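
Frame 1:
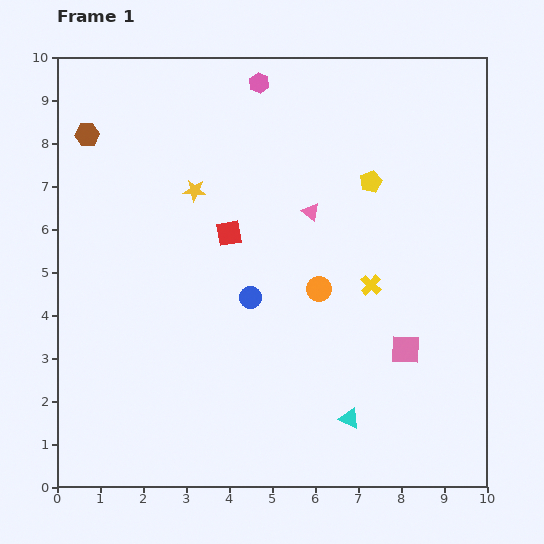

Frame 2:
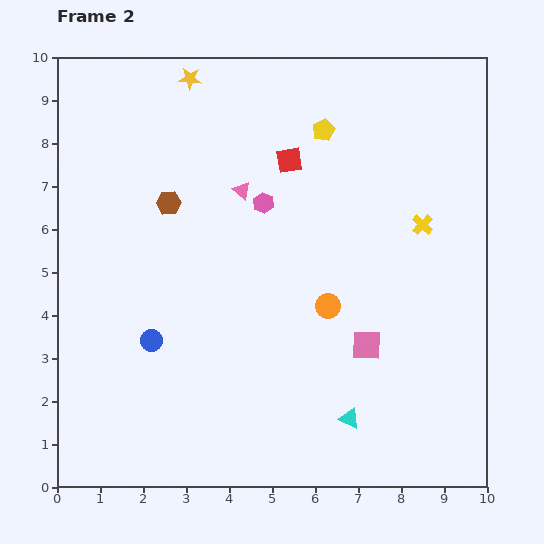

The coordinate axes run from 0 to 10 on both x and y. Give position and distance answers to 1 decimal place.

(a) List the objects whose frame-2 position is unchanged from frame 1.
the cyan triangle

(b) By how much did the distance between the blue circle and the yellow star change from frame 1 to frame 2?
+3.4

Distance in frame 1: 2.8. Distance in frame 2: 6.2.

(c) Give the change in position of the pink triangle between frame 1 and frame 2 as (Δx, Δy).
(-1.6, 0.5)

The pink triangle was at (5.9, 6.4) in frame 1 and (4.3, 6.9) in frame 2.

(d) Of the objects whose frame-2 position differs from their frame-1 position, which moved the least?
the orange circle

(moved 0.4)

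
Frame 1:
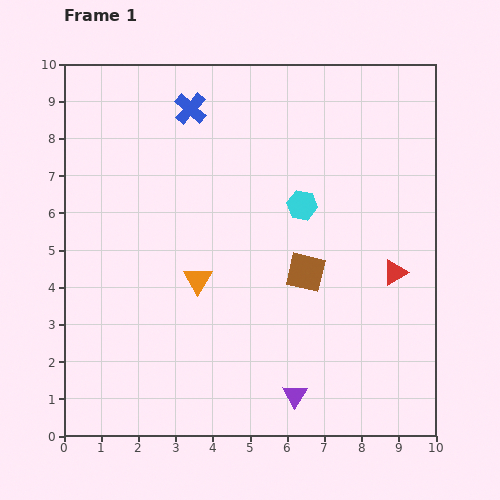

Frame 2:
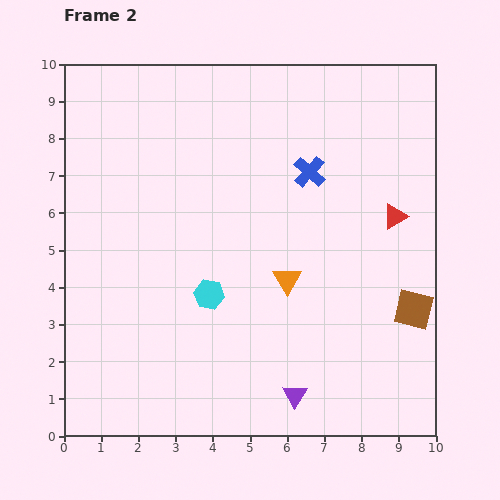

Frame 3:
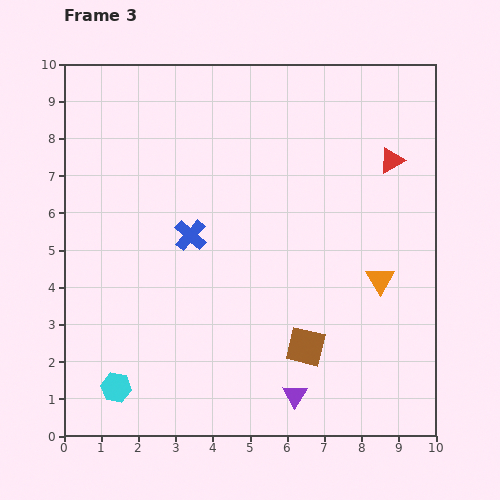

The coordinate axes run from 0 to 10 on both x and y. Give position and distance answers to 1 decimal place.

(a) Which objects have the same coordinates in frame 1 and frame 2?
the purple triangle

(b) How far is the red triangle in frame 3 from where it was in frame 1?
3.0

The red triangle moved from (8.9, 4.4) to (8.8, 7.4), a distance of √(0.1² + 3.0²) ≈ 3.0.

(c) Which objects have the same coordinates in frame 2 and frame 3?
the purple triangle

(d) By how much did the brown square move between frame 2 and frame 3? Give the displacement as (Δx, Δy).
(-2.9, -1.0)

The brown square was at (9.4, 3.4) in frame 2 and (6.5, 2.4) in frame 3.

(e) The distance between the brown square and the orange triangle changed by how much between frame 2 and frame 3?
-0.8

Distance in frame 2: 3.5. Distance in frame 3: 2.7.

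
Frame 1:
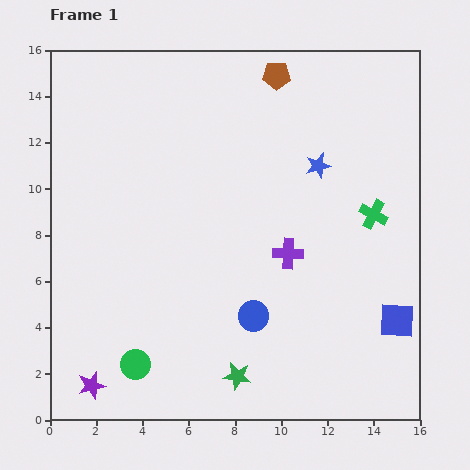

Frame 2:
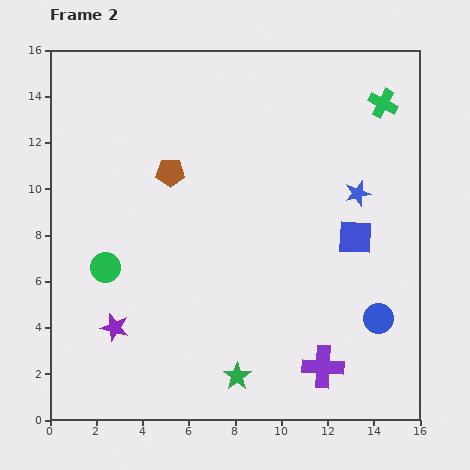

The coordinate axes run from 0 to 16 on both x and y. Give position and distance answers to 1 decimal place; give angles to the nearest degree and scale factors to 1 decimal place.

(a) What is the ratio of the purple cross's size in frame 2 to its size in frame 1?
1.4×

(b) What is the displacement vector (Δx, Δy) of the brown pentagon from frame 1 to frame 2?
(-4.6, -4.2)

The brown pentagon was at (9.8, 14.9) in frame 1 and (5.2, 10.7) in frame 2.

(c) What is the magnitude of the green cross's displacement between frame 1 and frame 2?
4.8

The green cross moved from (14.0, 8.9) to (14.4, 13.7), a distance of √(0.4² + 4.8²) ≈ 4.8.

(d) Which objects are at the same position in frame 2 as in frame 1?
the green star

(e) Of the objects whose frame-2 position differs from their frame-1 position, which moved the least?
the blue star

(moved 2.1)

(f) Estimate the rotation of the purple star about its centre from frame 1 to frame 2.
30° clockwise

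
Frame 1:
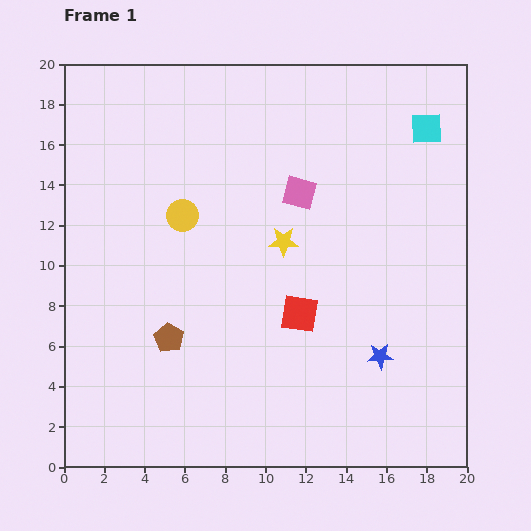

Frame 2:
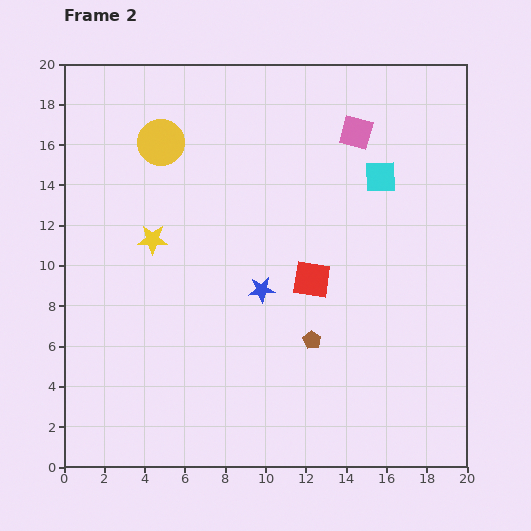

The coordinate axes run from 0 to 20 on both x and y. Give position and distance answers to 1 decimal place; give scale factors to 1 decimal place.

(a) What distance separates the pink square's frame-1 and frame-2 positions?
4.1

The pink square moved from (11.7, 13.6) to (14.5, 16.6), a distance of √(2.8² + 3.0²) ≈ 4.1.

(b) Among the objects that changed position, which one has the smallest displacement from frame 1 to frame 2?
the red square

(moved 1.8)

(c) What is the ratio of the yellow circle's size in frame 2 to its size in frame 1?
1.5×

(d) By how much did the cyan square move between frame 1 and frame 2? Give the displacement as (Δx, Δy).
(-2.3, -2.4)

The cyan square was at (18.0, 16.8) in frame 1 and (15.7, 14.4) in frame 2.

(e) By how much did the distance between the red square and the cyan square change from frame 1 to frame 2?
-5.1

Distance in frame 1: 11.2. Distance in frame 2: 6.1.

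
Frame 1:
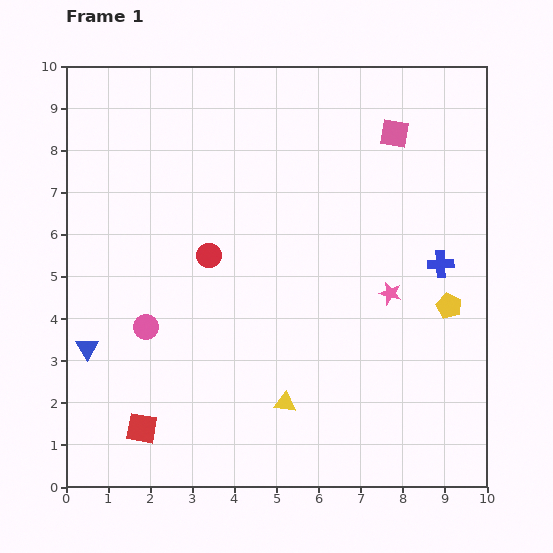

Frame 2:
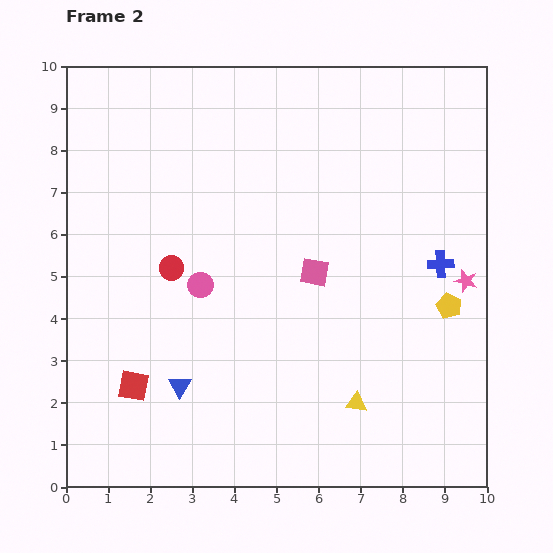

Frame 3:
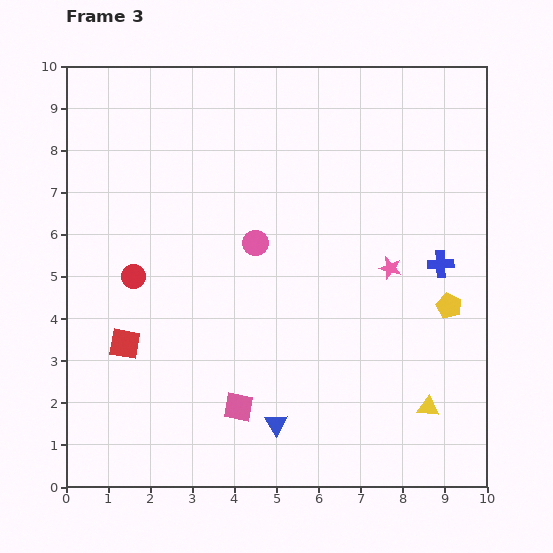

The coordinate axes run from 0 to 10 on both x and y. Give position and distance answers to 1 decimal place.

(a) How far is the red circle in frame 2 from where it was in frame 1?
0.9

The red circle moved from (3.4, 5.5) to (2.5, 5.2), a distance of √(0.9² + 0.3²) ≈ 0.9.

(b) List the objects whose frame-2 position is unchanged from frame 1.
the yellow pentagon, the blue cross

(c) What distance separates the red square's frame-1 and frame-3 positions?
2.0

The red square moved from (1.8, 1.4) to (1.4, 3.4), a distance of √(0.4² + 2.0²) ≈ 2.0.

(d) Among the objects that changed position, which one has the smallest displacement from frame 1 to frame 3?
the pink star

(moved 0.6)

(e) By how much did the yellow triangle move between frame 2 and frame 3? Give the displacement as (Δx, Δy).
(1.7, -0.1)

The yellow triangle was at (6.9, 2.0) in frame 2 and (8.6, 1.9) in frame 3.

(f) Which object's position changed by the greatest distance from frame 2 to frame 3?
the pink square

(moved 3.7; next 2.5)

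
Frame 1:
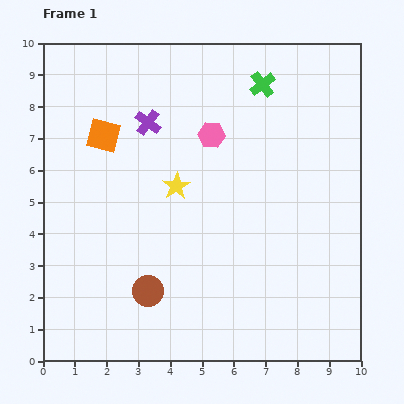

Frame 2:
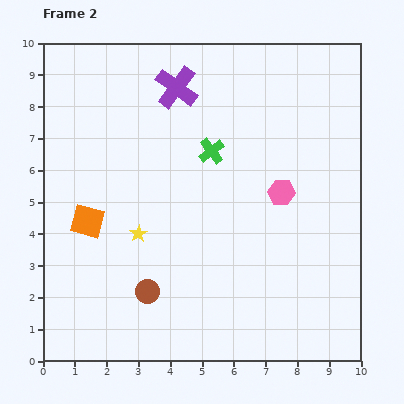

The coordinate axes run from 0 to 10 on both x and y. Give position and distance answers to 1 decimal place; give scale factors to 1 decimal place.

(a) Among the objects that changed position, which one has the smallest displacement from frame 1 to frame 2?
the purple cross

(moved 1.4)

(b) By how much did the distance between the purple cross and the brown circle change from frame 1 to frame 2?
+1.2

Distance in frame 1: 5.3. Distance in frame 2: 6.5.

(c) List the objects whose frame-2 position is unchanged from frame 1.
the brown circle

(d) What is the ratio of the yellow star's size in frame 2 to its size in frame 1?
0.6×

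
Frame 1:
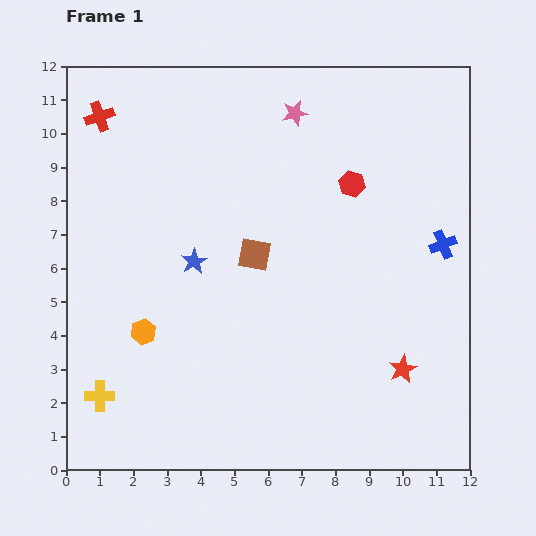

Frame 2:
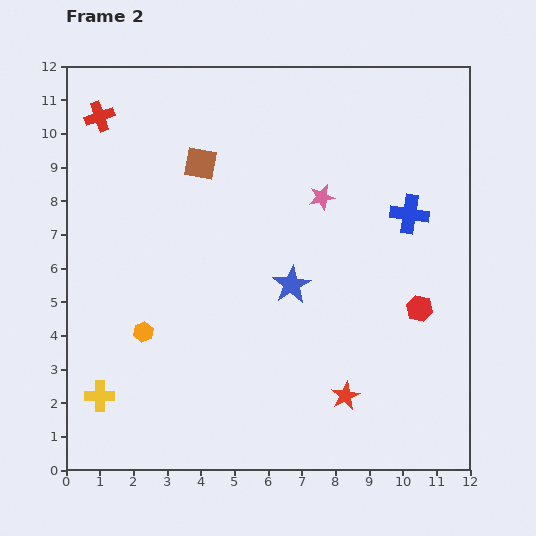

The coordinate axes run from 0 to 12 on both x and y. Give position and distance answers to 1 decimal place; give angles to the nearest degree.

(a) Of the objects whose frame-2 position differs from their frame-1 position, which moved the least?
the blue cross

(moved 1.3)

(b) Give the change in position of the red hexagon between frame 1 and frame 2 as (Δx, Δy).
(2.0, -3.7)

The red hexagon was at (8.5, 8.5) in frame 1 and (10.5, 4.8) in frame 2.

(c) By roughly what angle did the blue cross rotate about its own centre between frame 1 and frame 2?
29° clockwise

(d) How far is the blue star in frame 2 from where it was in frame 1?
3.0

The blue star moved from (3.8, 6.2) to (6.7, 5.5), a distance of √(2.9² + 0.7²) ≈ 3.0.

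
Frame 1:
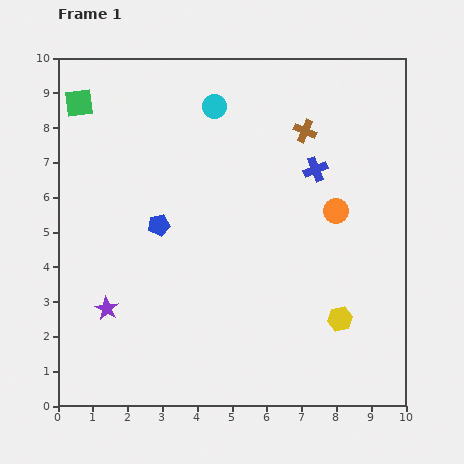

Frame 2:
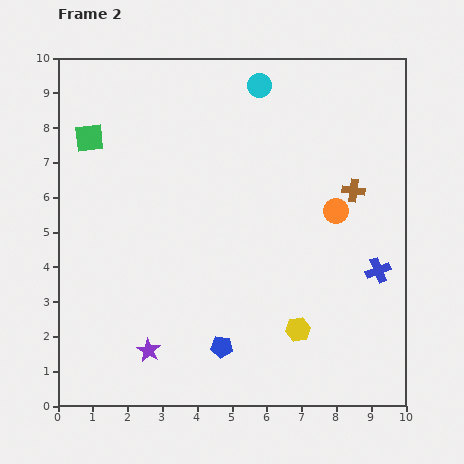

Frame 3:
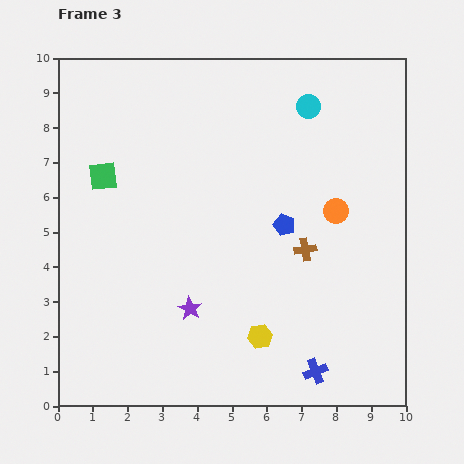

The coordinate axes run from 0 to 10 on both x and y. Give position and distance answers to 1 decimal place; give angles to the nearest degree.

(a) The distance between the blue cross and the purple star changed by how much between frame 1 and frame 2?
-0.2

Distance in frame 1: 7.2. Distance in frame 2: 7.0.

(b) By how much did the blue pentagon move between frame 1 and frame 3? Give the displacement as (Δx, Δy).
(3.6, 0.0)

The blue pentagon was at (2.9, 5.2) in frame 1 and (6.5, 5.2) in frame 3.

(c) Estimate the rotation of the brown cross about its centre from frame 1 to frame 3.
33° counter-clockwise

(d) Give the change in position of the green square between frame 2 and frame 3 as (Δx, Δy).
(0.4, -1.1)

The green square was at (0.9, 7.7) in frame 2 and (1.3, 6.6) in frame 3.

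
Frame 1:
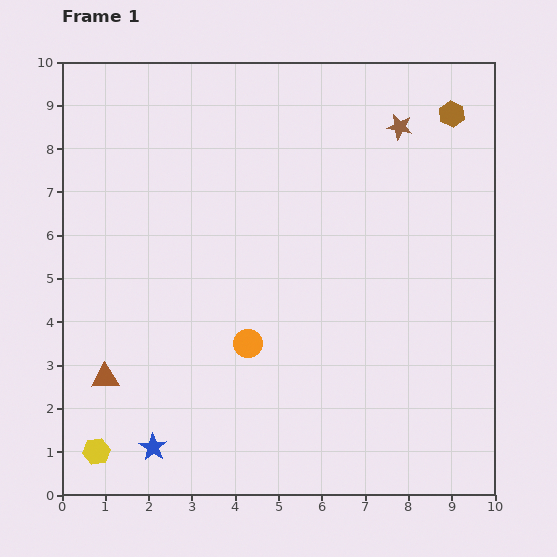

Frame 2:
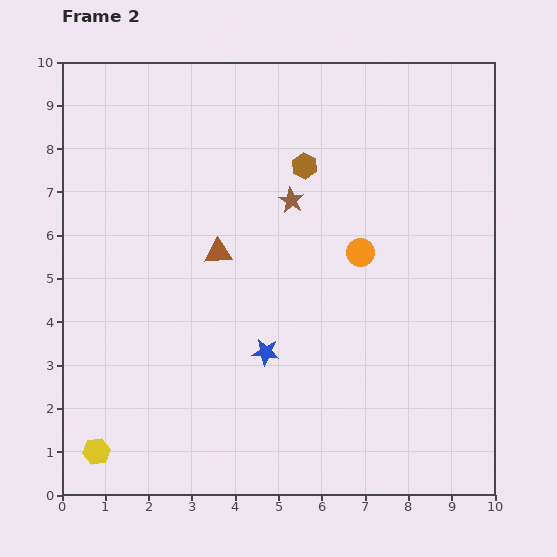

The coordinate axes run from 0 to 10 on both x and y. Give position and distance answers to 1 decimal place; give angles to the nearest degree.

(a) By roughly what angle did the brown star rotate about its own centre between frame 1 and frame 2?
19° clockwise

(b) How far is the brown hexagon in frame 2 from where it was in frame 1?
3.6

The brown hexagon moved from (9.0, 8.8) to (5.6, 7.6), a distance of √(3.4² + 1.2²) ≈ 3.6.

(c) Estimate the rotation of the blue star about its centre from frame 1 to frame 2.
27° counter-clockwise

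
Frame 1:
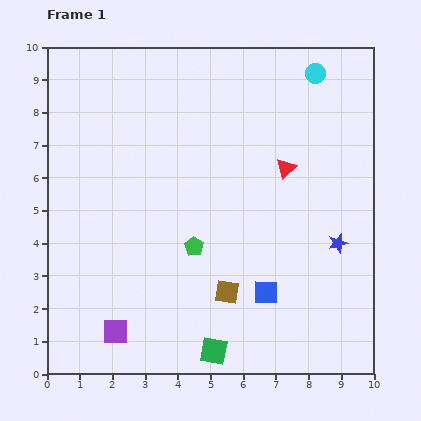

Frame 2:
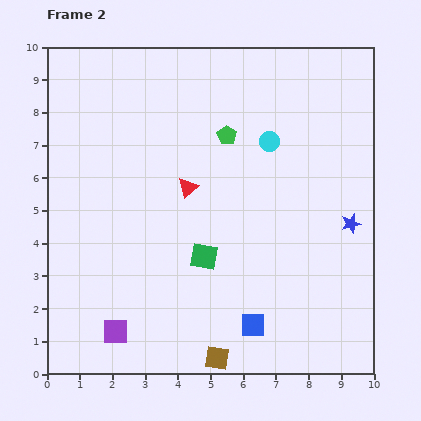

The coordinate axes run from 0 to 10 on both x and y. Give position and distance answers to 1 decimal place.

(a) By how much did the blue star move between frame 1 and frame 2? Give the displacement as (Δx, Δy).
(0.4, 0.6)

The blue star was at (8.9, 4.0) in frame 1 and (9.3, 4.6) in frame 2.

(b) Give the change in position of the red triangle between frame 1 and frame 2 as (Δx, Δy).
(-3.0, -0.6)

The red triangle was at (7.3, 6.3) in frame 1 and (4.3, 5.7) in frame 2.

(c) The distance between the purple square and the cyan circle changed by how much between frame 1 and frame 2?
-2.5

Distance in frame 1: 10.0. Distance in frame 2: 7.5.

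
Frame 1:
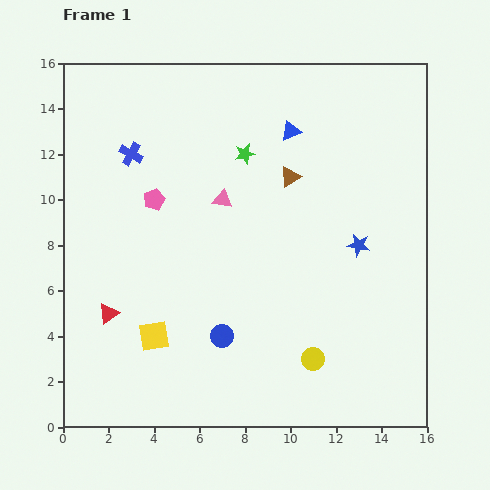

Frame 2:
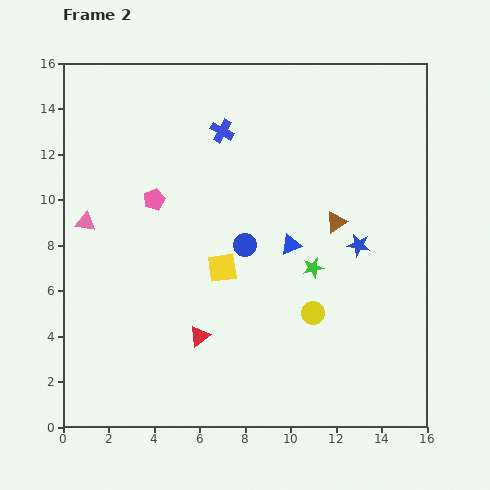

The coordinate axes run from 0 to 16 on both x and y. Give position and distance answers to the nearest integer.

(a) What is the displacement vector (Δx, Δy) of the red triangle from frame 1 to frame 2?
(4, -1)

The red triangle was at (2, 5) in frame 1 and (6, 4) in frame 2.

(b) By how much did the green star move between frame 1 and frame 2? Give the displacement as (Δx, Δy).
(3, -5)

The green star was at (8, 12) in frame 1 and (11, 7) in frame 2.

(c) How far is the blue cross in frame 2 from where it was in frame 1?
4

The blue cross moved from (3, 12) to (7, 13), a distance of √(4² + 1²) ≈ 4.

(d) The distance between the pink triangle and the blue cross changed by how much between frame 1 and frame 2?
+3

Distance in frame 1: 4. Distance in frame 2: 7.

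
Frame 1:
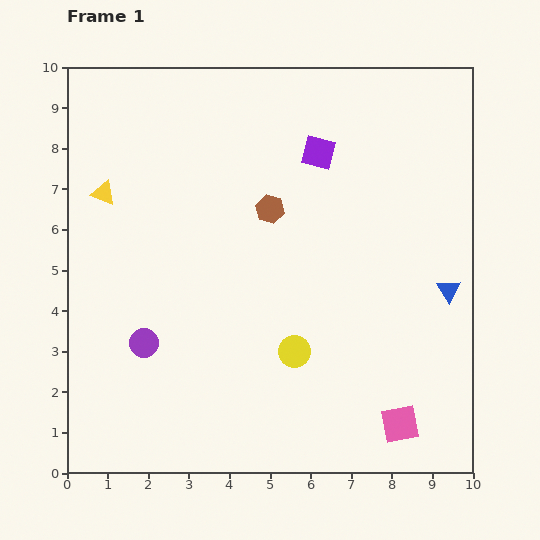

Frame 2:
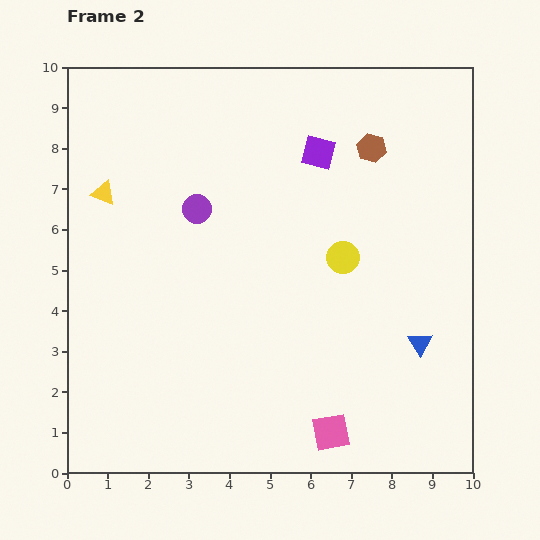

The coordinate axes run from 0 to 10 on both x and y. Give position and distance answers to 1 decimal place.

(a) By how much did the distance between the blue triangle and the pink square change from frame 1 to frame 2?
-0.4

Distance in frame 1: 3.5. Distance in frame 2: 3.1.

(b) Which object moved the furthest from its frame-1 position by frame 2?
the purple circle

(moved 3.5; next 2.9)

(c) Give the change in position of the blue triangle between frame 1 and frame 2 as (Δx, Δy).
(-0.7, -1.3)

The blue triangle was at (9.4, 4.5) in frame 1 and (8.7, 3.2) in frame 2.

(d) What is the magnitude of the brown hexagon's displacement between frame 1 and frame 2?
2.9

The brown hexagon moved from (5.0, 6.5) to (7.5, 8.0), a distance of √(2.5² + 1.5²) ≈ 2.9.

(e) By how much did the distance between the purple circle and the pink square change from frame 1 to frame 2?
-0.2

Distance in frame 1: 6.6. Distance in frame 2: 6.4.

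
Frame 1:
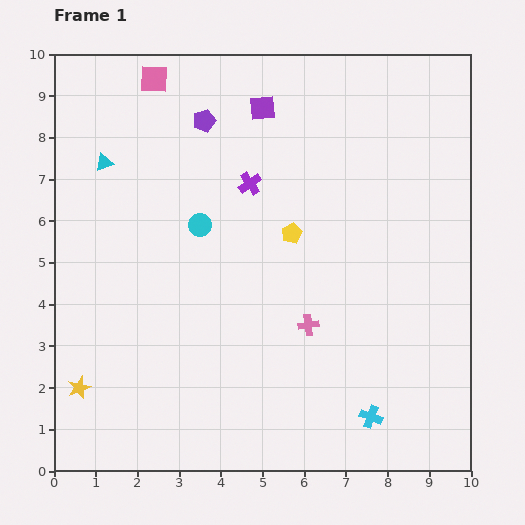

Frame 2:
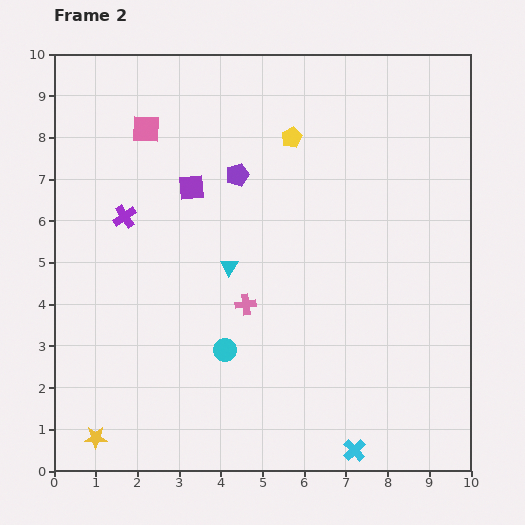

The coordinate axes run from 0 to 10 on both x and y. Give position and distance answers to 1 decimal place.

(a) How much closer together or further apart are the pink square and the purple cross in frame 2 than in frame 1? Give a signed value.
-1.2

Distance in frame 1: 3.4. Distance in frame 2: 2.2.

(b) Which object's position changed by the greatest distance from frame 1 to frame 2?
the cyan triangle

(moved 3.9; next 3.1)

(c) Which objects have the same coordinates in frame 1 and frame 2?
none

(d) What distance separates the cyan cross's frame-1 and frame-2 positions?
0.9

The cyan cross moved from (7.6, 1.3) to (7.2, 0.5), a distance of √(0.4² + 0.8²) ≈ 0.9.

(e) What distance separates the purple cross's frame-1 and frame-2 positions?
3.1

The purple cross moved from (4.7, 6.9) to (1.7, 6.1), a distance of √(3.0² + 0.8²) ≈ 3.1.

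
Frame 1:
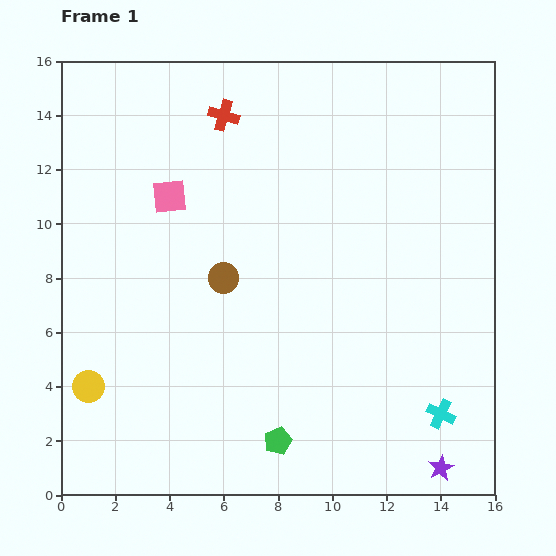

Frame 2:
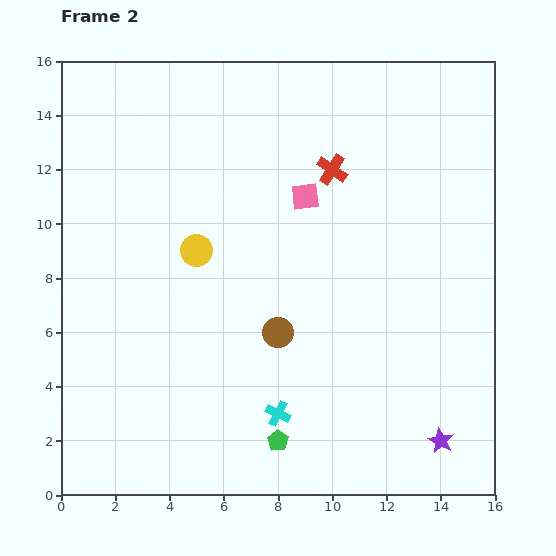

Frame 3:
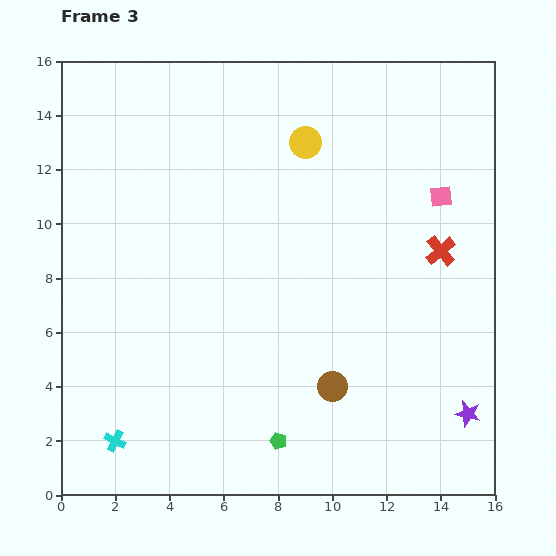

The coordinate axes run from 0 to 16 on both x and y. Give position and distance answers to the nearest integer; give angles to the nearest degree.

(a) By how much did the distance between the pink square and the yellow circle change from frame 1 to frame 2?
-4

Distance in frame 1: 8. Distance in frame 2: 4.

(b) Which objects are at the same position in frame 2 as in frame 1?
the green pentagon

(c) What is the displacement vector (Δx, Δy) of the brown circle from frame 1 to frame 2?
(2, -2)

The brown circle was at (6, 8) in frame 1 and (8, 6) in frame 2.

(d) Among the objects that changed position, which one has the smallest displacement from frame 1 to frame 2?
the purple star

(moved 1)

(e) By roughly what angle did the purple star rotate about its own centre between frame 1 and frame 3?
31° counter-clockwise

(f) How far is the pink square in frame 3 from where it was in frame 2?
5

The pink square moved from (9, 11) to (14, 11), a distance of √(5² + 0²) ≈ 5.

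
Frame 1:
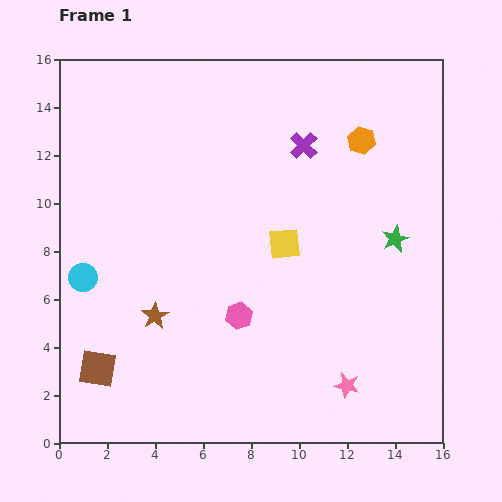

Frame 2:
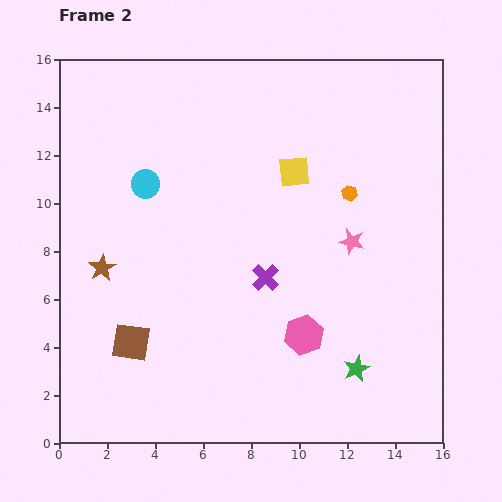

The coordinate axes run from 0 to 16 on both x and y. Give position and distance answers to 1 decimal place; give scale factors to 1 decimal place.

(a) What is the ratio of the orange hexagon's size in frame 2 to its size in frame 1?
0.6×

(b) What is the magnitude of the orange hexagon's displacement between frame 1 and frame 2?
2.3

The orange hexagon moved from (12.6, 12.6) to (12.1, 10.4), a distance of √(0.5² + 2.2²) ≈ 2.3.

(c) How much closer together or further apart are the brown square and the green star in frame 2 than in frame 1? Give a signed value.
-4.0

Distance in frame 1: 13.5. Distance in frame 2: 9.5.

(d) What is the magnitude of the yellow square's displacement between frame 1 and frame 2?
3.0

The yellow square moved from (9.4, 8.3) to (9.8, 11.3), a distance of √(0.4² + 3.0²) ≈ 3.0.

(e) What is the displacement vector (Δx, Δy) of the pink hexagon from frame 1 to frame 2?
(2.7, -0.8)

The pink hexagon was at (7.5, 5.3) in frame 1 and (10.2, 4.5) in frame 2.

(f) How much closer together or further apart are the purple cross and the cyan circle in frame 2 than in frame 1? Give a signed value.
-4.4

Distance in frame 1: 10.7. Distance in frame 2: 6.3.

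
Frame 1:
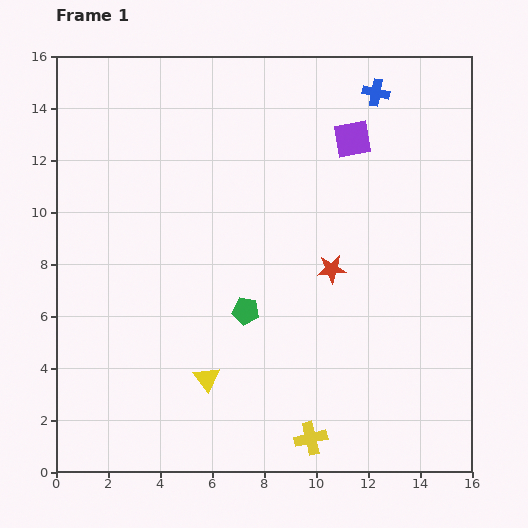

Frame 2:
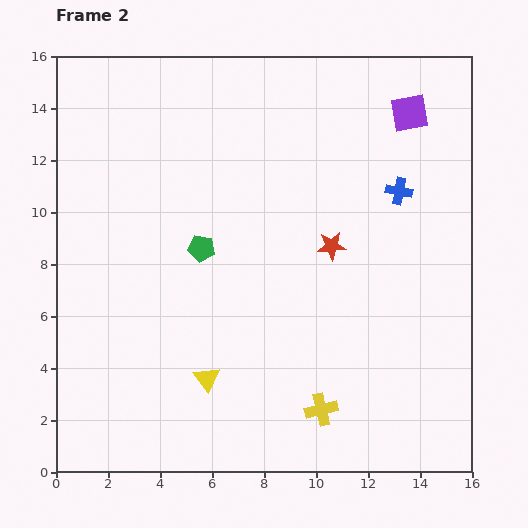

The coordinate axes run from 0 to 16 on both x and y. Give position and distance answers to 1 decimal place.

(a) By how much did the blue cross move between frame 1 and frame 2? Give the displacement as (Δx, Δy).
(0.9, -3.8)

The blue cross was at (12.3, 14.6) in frame 1 and (13.2, 10.8) in frame 2.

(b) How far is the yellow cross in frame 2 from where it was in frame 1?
1.2

The yellow cross moved from (9.8, 1.3) to (10.2, 2.4), a distance of √(0.4² + 1.1²) ≈ 1.2.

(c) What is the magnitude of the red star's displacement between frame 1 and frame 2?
0.9

The red star moved from (10.6, 7.8) to (10.6, 8.7), a distance of √(0.0² + 0.9²) ≈ 0.9.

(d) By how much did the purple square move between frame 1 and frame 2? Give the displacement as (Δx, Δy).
(2.2, 1.0)

The purple square was at (11.4, 12.8) in frame 1 and (13.6, 13.8) in frame 2.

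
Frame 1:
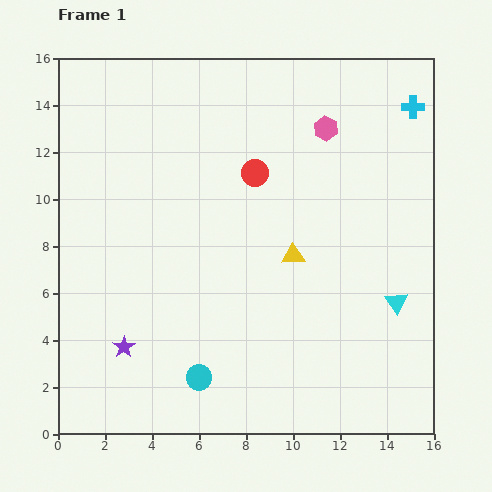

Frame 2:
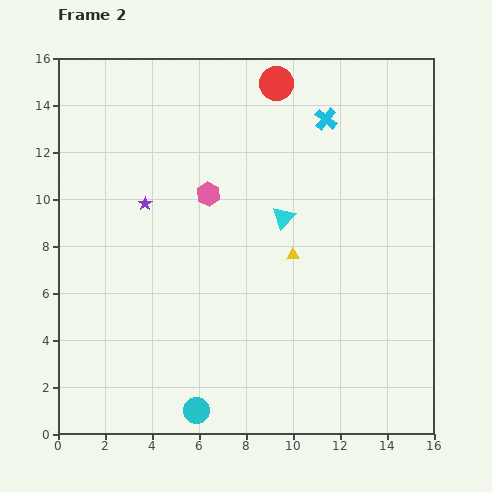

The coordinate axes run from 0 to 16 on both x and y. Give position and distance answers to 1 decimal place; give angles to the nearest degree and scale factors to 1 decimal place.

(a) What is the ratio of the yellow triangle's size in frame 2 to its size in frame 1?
0.6×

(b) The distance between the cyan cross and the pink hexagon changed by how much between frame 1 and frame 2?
+2.1

Distance in frame 1: 3.8. Distance in frame 2: 5.9.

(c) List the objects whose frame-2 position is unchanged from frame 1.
the yellow triangle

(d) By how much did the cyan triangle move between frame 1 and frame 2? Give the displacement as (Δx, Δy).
(-4.8, 3.6)

The cyan triangle was at (14.4, 5.6) in frame 1 and (9.6, 9.2) in frame 2.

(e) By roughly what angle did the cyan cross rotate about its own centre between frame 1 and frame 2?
39° clockwise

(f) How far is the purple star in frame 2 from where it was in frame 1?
6.2

The purple star moved from (2.8, 3.7) to (3.7, 9.8), a distance of √(0.9² + 6.1²) ≈ 6.2.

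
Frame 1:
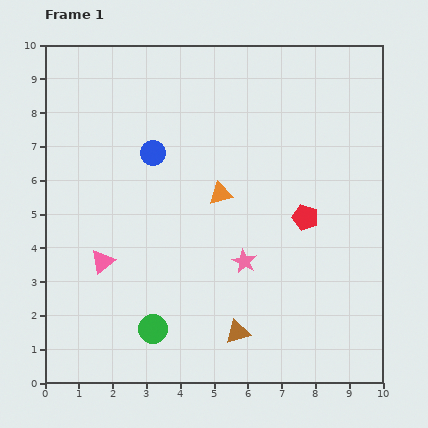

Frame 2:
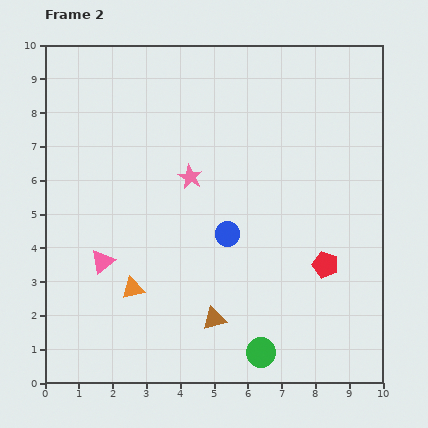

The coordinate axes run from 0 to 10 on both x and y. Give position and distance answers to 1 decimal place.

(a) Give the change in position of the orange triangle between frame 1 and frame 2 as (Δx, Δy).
(-2.6, -2.8)

The orange triangle was at (5.2, 5.6) in frame 1 and (2.6, 2.8) in frame 2.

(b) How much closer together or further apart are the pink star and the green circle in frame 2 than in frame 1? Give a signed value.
+2.2

Distance in frame 1: 3.4. Distance in frame 2: 5.6.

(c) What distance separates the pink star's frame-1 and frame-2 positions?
3.0

The pink star moved from (5.9, 3.6) to (4.3, 6.1), a distance of √(1.6² + 2.5²) ≈ 3.0.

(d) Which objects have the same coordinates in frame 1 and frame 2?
the pink triangle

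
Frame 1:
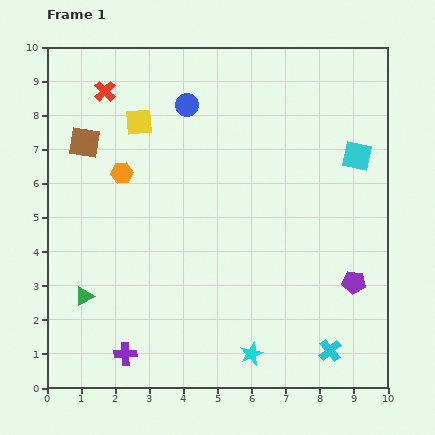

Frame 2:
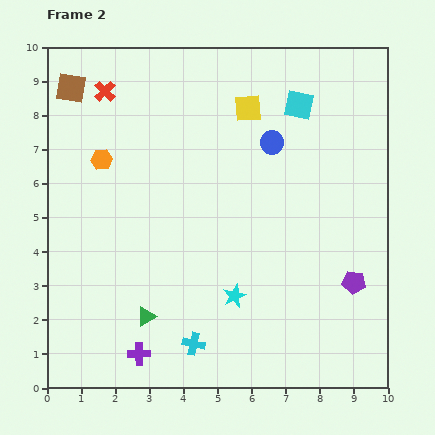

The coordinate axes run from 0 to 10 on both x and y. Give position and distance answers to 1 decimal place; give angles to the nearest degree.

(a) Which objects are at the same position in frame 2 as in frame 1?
the purple pentagon, the red cross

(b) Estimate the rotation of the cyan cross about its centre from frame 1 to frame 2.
37° counter-clockwise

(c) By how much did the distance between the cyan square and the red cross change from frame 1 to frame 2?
-1.9

Distance in frame 1: 7.6. Distance in frame 2: 5.7.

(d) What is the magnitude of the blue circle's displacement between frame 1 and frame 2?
2.7

The blue circle moved from (4.1, 8.3) to (6.6, 7.2), a distance of √(2.5² + 1.1²) ≈ 2.7.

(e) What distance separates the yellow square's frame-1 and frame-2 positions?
3.2

The yellow square moved from (2.7, 7.8) to (5.9, 8.2), a distance of √(3.2² + 0.4²) ≈ 3.2.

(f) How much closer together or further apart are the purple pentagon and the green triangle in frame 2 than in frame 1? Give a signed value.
-1.7

Distance in frame 1: 7.9. Distance in frame 2: 6.2.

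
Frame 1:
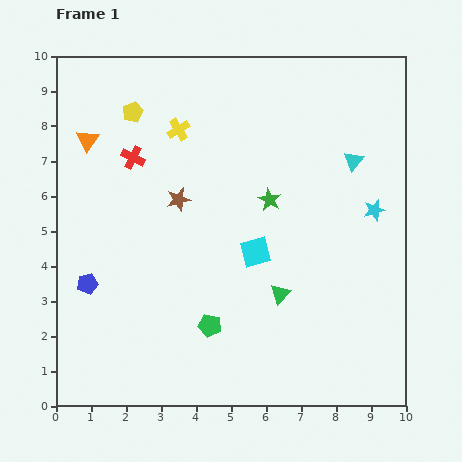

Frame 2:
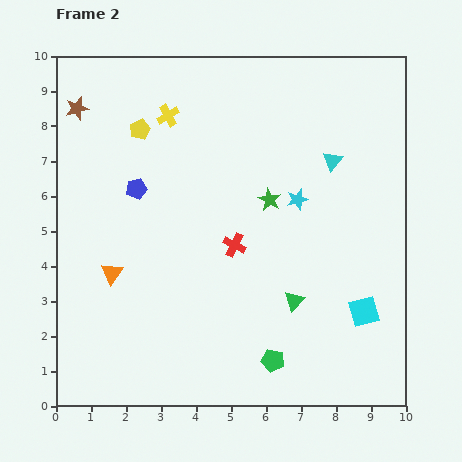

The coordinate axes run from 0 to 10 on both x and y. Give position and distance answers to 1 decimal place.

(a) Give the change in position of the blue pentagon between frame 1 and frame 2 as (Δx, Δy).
(1.4, 2.7)

The blue pentagon was at (0.9, 3.5) in frame 1 and (2.3, 6.2) in frame 2.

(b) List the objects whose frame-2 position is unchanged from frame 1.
the green star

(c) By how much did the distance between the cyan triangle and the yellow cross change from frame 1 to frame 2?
-0.2

Distance in frame 1: 5.1. Distance in frame 2: 4.9.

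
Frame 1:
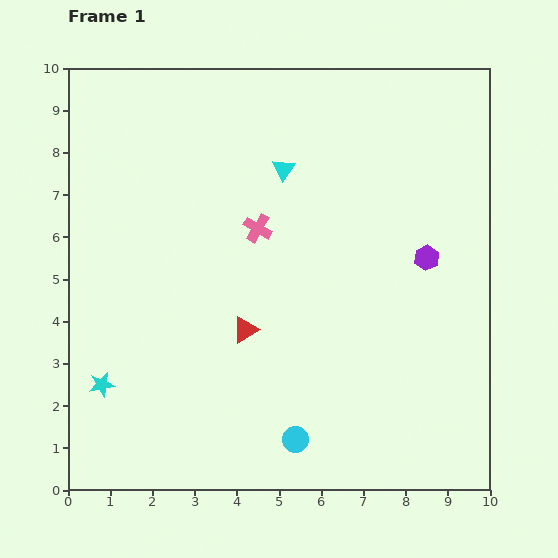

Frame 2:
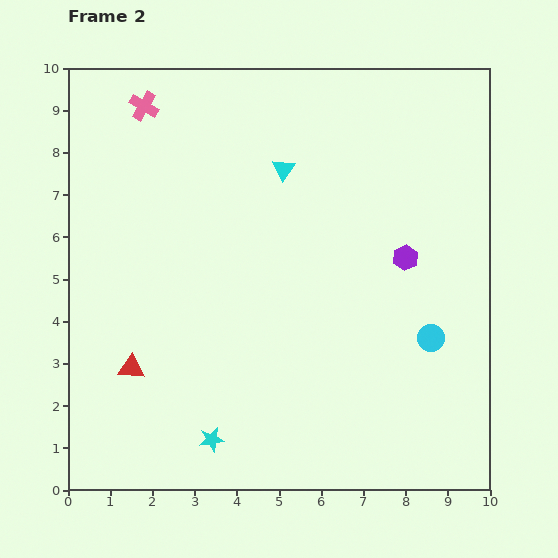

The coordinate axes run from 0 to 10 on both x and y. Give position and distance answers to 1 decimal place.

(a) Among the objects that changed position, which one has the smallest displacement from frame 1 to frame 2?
the purple hexagon

(moved 0.5)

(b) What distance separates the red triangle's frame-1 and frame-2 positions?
2.8

The red triangle moved from (4.2, 3.8) to (1.5, 2.9), a distance of √(2.7² + 0.9²) ≈ 2.8.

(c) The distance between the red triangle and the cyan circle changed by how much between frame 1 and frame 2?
+4.2

Distance in frame 1: 2.9. Distance in frame 2: 7.1.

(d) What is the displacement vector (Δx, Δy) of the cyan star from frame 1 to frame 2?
(2.6, -1.3)

The cyan star was at (0.8, 2.5) in frame 1 and (3.4, 1.2) in frame 2.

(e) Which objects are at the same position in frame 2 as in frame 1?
the cyan triangle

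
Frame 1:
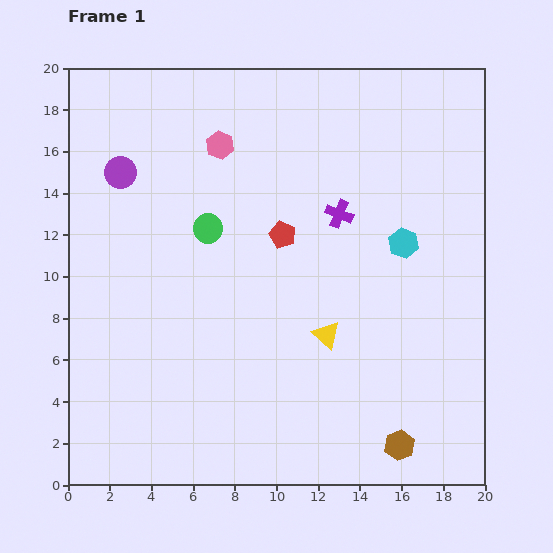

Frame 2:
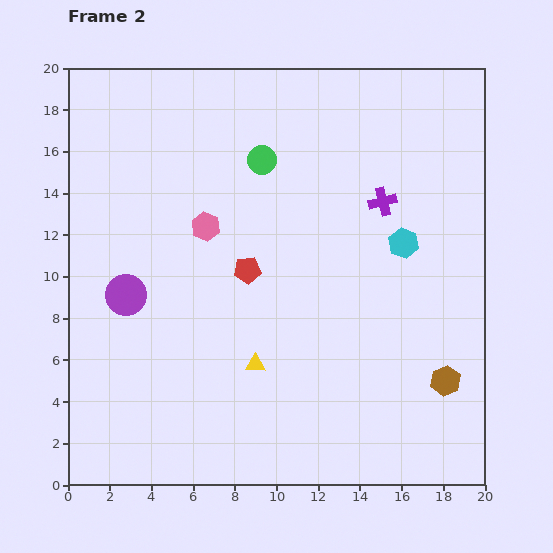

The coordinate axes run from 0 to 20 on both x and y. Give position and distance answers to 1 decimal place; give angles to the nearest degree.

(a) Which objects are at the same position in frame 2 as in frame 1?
the cyan hexagon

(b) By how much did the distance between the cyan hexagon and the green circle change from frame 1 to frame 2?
-1.5

Distance in frame 1: 9.4. Distance in frame 2: 7.9.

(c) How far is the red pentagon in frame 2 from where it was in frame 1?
2.4

The red pentagon moved from (10.3, 12.0) to (8.6, 10.3), a distance of √(1.7² + 1.7²) ≈ 2.4.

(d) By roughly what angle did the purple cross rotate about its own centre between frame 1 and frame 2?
35° counter-clockwise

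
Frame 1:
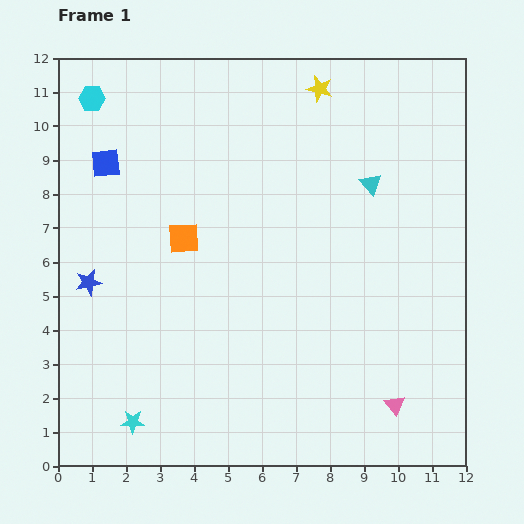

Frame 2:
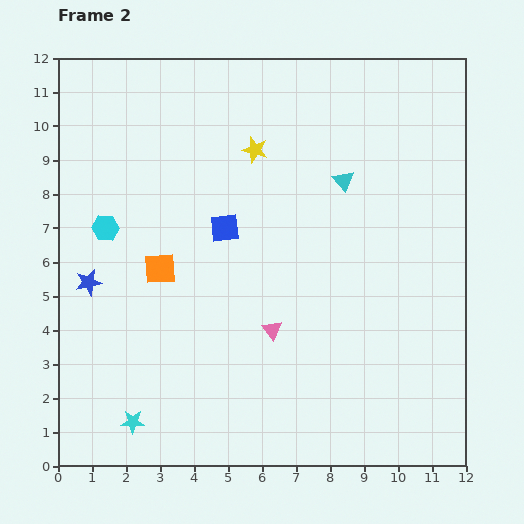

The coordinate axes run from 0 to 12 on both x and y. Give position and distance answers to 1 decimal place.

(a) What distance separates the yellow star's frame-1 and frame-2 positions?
2.6

The yellow star moved from (7.7, 11.1) to (5.8, 9.3), a distance of √(1.9² + 1.8²) ≈ 2.6.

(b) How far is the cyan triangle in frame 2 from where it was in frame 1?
0.8

The cyan triangle moved from (9.2, 8.3) to (8.4, 8.4), a distance of √(0.8² + 0.1²) ≈ 0.8.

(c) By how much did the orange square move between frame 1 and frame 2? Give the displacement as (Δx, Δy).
(-0.7, -0.9)

The orange square was at (3.7, 6.7) in frame 1 and (3.0, 5.8) in frame 2.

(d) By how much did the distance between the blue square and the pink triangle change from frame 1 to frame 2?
-7.8

Distance in frame 1: 11.1. Distance in frame 2: 3.3.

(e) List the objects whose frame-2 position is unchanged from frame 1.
the blue star, the cyan star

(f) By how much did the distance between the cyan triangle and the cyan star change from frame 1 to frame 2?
-0.5

Distance in frame 1: 9.9. Distance in frame 2: 9.4.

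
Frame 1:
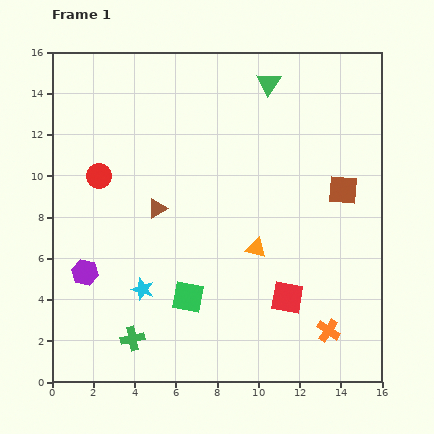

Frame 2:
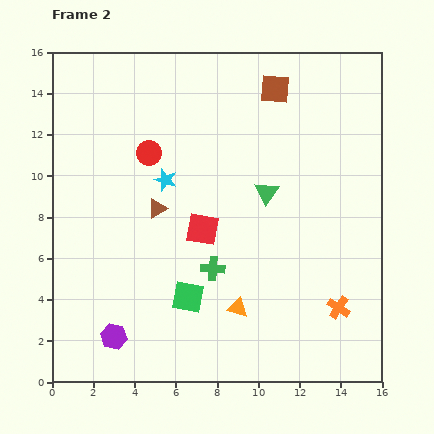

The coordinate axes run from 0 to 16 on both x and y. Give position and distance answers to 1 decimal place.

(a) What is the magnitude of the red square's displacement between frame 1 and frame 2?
5.3

The red square moved from (11.4, 4.1) to (7.3, 7.4), a distance of √(4.1² + 3.3²) ≈ 5.3.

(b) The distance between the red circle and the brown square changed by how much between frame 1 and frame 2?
-5.0

Distance in frame 1: 11.8. Distance in frame 2: 6.8.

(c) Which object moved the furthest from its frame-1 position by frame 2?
the brown square

(moved 5.9; next 5.4)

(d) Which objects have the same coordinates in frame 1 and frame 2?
the brown triangle, the green square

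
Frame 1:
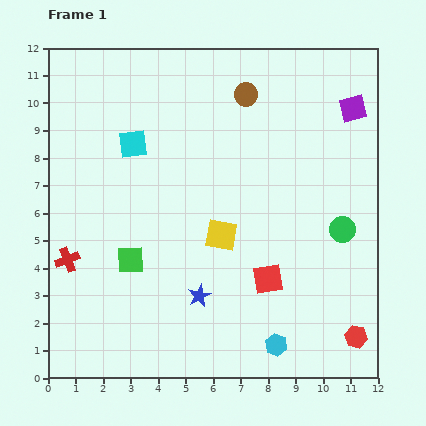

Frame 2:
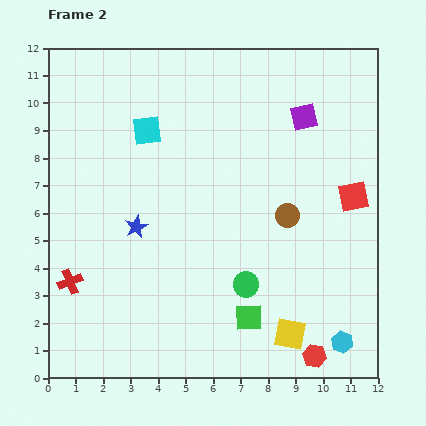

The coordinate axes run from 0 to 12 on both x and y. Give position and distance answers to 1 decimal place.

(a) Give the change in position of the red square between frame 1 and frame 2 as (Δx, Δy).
(3.1, 3.0)

The red square was at (8.0, 3.6) in frame 1 and (11.1, 6.6) in frame 2.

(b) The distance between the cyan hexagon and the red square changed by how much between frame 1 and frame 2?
+2.9

Distance in frame 1: 2.4. Distance in frame 2: 5.3.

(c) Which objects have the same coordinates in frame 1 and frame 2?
none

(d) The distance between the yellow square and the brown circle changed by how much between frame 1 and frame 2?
-0.9

Distance in frame 1: 5.2. Distance in frame 2: 4.3.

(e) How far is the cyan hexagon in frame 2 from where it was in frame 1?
2.4

The cyan hexagon moved from (8.3, 1.2) to (10.7, 1.3), a distance of √(2.4² + 0.1²) ≈ 2.4.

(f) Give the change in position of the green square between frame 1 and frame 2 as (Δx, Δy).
(4.3, -2.1)

The green square was at (3.0, 4.3) in frame 1 and (7.3, 2.2) in frame 2.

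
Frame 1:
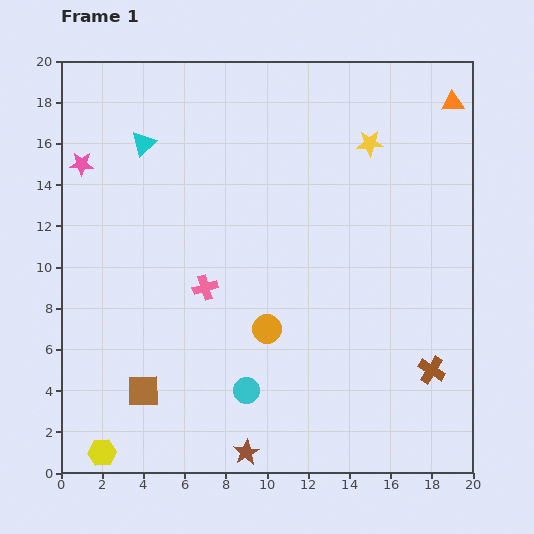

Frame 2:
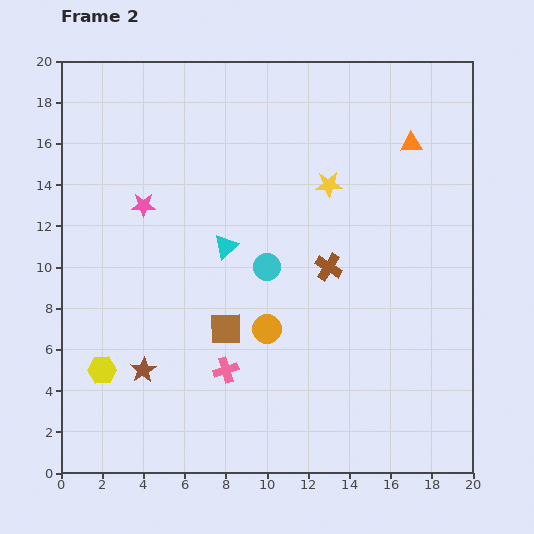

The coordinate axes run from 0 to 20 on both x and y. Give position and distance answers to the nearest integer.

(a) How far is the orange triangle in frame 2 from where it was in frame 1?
3

The orange triangle moved from (19, 18) to (17, 16), a distance of √(2² + 2²) ≈ 3.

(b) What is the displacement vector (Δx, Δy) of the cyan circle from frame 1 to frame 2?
(1, 6)

The cyan circle was at (9, 4) in frame 1 and (10, 10) in frame 2.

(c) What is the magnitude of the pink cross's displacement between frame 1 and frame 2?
4

The pink cross moved from (7, 9) to (8, 5), a distance of √(1² + 4²) ≈ 4.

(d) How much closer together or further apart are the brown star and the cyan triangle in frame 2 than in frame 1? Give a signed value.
-9

Distance in frame 1: 16. Distance in frame 2: 7.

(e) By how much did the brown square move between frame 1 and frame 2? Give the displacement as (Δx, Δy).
(4, 3)

The brown square was at (4, 4) in frame 1 and (8, 7) in frame 2.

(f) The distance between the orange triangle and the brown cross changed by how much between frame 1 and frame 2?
-6

Distance in frame 1: 13. Distance in frame 2: 7.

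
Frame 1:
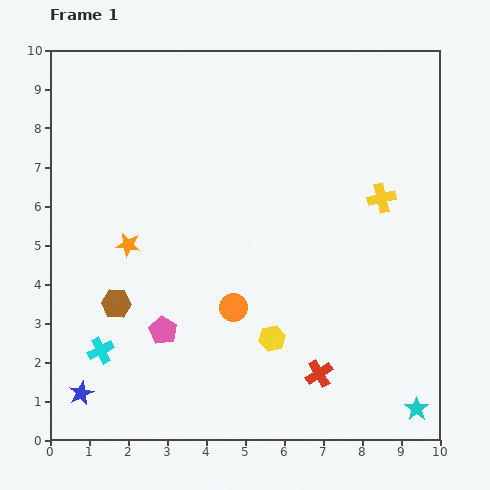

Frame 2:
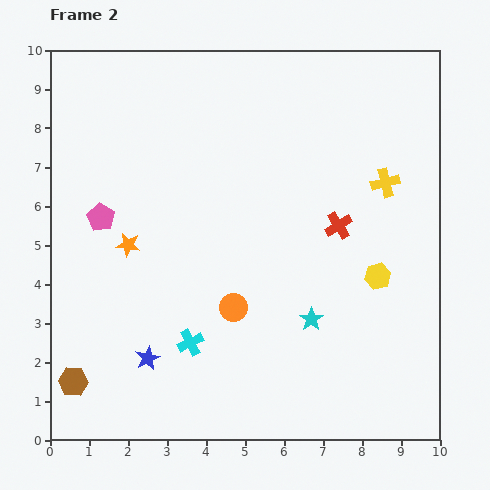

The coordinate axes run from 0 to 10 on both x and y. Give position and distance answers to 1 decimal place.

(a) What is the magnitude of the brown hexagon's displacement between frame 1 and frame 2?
2.3

The brown hexagon moved from (1.7, 3.5) to (0.6, 1.5), a distance of √(1.1² + 2.0²) ≈ 2.3.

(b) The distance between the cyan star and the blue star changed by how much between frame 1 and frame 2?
-4.3

Distance in frame 1: 8.6. Distance in frame 2: 4.3.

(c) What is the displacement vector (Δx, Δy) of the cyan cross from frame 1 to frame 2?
(2.3, 0.2)

The cyan cross was at (1.3, 2.3) in frame 1 and (3.6, 2.5) in frame 2.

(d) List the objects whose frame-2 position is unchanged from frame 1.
the orange star, the orange circle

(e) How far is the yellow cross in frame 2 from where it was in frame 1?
0.4

The yellow cross moved from (8.5, 6.2) to (8.6, 6.6), a distance of √(0.1² + 0.4²) ≈ 0.4.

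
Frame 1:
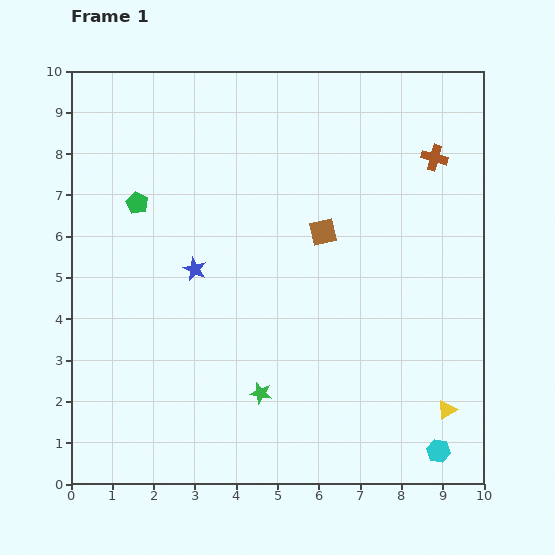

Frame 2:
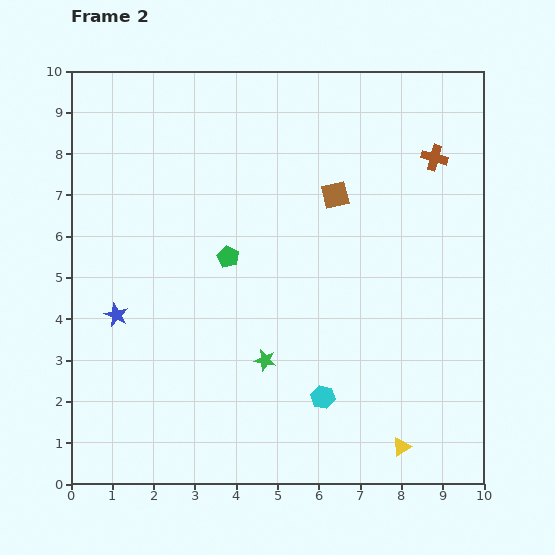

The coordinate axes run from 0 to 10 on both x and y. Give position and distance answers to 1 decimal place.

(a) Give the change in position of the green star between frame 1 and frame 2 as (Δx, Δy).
(0.1, 0.8)

The green star was at (4.6, 2.2) in frame 1 and (4.7, 3.0) in frame 2.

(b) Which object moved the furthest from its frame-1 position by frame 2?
the cyan hexagon

(moved 3.1; next 2.6)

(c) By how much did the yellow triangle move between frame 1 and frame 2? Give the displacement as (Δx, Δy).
(-1.1, -0.9)

The yellow triangle was at (9.1, 1.8) in frame 1 and (8.0, 0.9) in frame 2.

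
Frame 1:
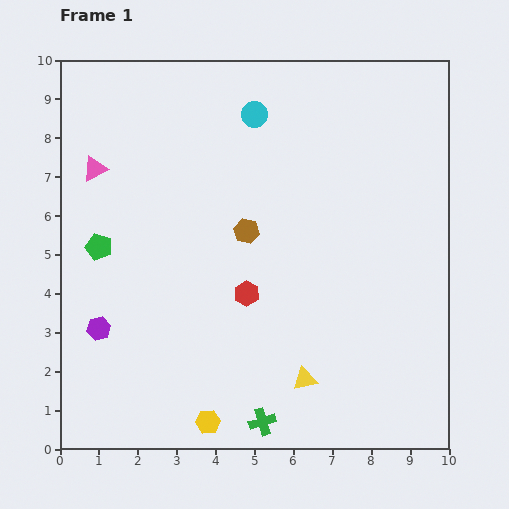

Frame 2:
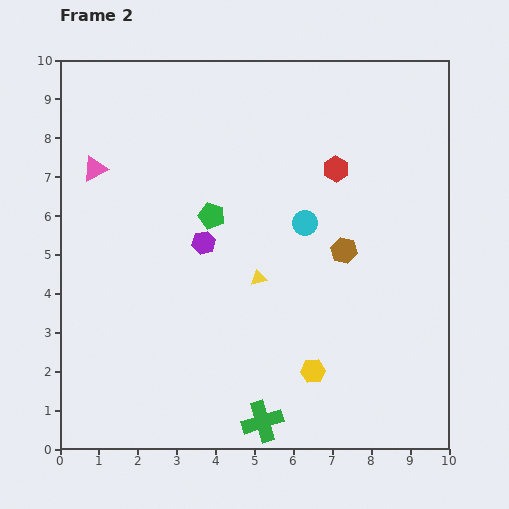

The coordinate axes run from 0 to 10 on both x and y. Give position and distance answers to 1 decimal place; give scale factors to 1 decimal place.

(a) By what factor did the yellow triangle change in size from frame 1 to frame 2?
0.6×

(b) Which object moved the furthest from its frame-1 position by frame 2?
the red hexagon

(moved 3.9; next 3.5)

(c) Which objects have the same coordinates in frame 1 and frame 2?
the pink triangle, the green cross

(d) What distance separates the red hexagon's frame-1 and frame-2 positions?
3.9

The red hexagon moved from (4.8, 4.0) to (7.1, 7.2), a distance of √(2.3² + 3.2²) ≈ 3.9.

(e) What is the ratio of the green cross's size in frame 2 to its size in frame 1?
1.5×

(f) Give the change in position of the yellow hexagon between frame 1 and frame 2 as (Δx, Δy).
(2.7, 1.3)

The yellow hexagon was at (3.8, 0.7) in frame 1 and (6.5, 2.0) in frame 2.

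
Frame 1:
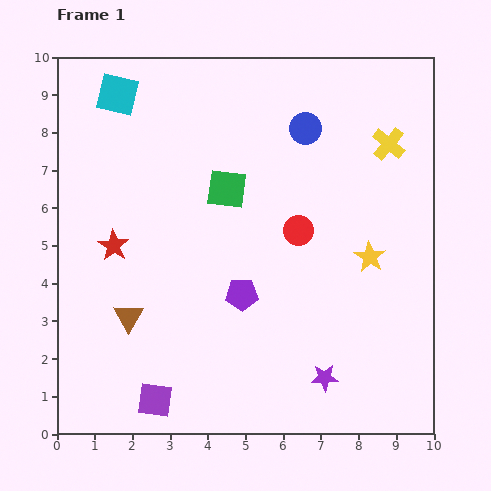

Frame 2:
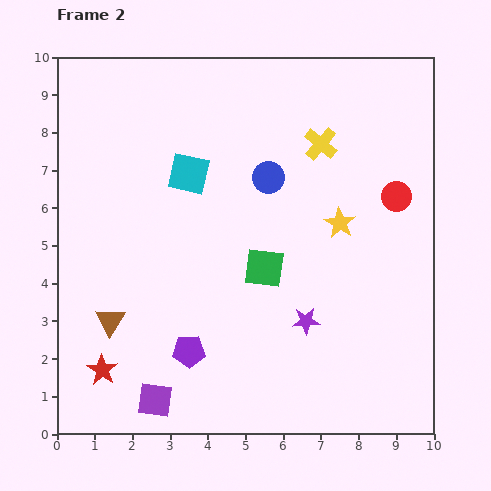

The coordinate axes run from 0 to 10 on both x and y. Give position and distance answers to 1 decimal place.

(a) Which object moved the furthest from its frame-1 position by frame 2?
the red star

(moved 3.3; next 2.8)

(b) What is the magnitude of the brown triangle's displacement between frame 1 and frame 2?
0.5

The brown triangle moved from (1.9, 3.1) to (1.4, 3.0), a distance of √(0.5² + 0.1²) ≈ 0.5.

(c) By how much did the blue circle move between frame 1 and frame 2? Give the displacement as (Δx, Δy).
(-1.0, -1.3)

The blue circle was at (6.6, 8.1) in frame 1 and (5.6, 6.8) in frame 2.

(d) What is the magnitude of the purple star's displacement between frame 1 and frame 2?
1.6

The purple star moved from (7.1, 1.5) to (6.6, 3.0), a distance of √(0.5² + 1.5²) ≈ 1.6.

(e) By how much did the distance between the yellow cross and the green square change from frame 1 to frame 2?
-0.9

Distance in frame 1: 4.5. Distance in frame 2: 3.6.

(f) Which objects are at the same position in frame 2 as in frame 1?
the purple square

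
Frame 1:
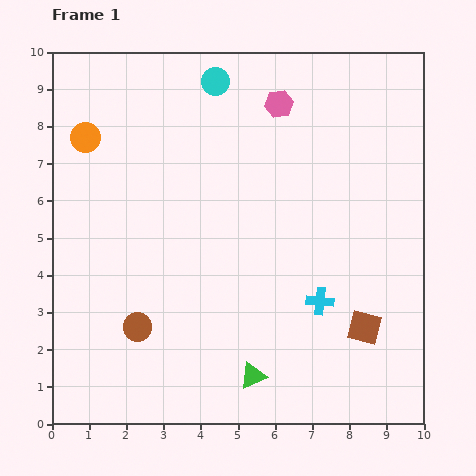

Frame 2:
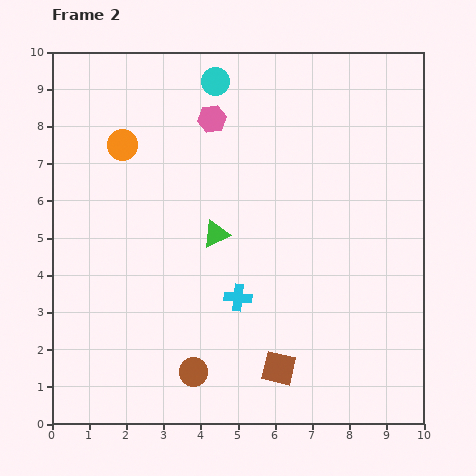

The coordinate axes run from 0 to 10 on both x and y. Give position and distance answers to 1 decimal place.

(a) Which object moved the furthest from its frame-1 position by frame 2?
the green triangle

(moved 3.9; next 2.5)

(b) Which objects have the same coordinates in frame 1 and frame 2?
the cyan circle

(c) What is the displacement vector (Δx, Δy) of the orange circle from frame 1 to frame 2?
(1.0, -0.2)

The orange circle was at (0.9, 7.7) in frame 1 and (1.9, 7.5) in frame 2.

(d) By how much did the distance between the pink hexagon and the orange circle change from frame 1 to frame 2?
-2.8

Distance in frame 1: 5.3. Distance in frame 2: 2.5.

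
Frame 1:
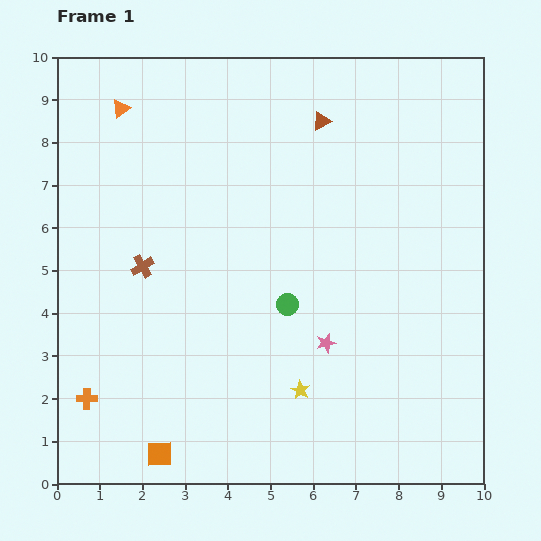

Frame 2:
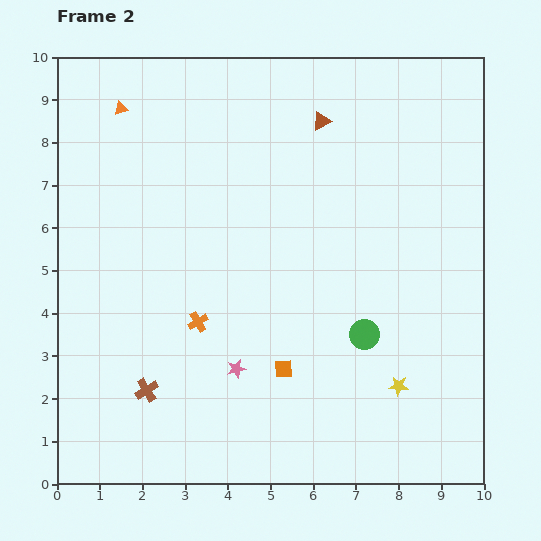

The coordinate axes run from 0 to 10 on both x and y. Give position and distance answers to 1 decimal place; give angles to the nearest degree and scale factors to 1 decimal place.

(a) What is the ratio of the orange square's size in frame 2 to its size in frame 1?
0.7×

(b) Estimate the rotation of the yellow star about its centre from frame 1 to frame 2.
26° counter-clockwise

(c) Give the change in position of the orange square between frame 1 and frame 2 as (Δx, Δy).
(2.9, 2.0)

The orange square was at (2.4, 0.7) in frame 1 and (5.3, 2.7) in frame 2.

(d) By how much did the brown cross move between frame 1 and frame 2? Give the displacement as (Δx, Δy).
(0.1, -2.9)

The brown cross was at (2.0, 5.1) in frame 1 and (2.1, 2.2) in frame 2.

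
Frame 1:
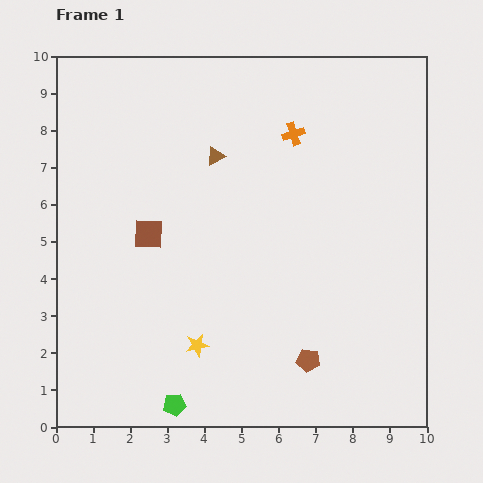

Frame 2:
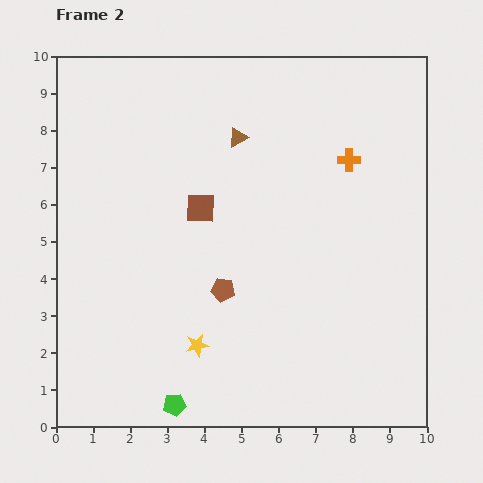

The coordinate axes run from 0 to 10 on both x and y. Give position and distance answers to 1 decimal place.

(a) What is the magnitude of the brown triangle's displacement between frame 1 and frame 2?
0.8

The brown triangle moved from (4.3, 7.3) to (4.9, 7.8), a distance of √(0.6² + 0.5²) ≈ 0.8.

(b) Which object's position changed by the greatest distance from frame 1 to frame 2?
the brown pentagon

(moved 3.0; next 1.7)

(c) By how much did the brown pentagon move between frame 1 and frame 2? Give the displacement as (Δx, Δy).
(-2.3, 1.9)

The brown pentagon was at (6.8, 1.8) in frame 1 and (4.5, 3.7) in frame 2.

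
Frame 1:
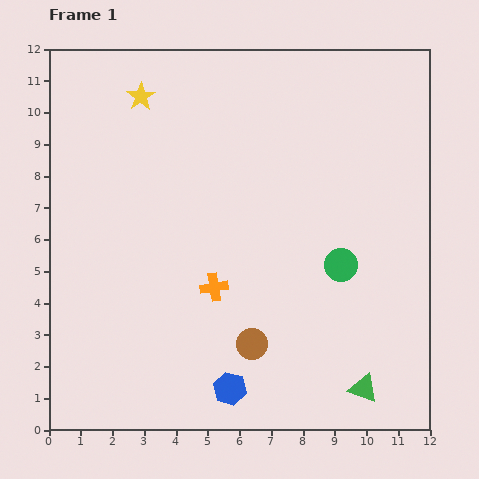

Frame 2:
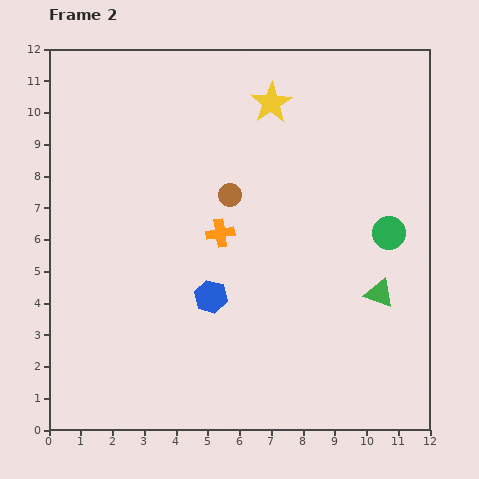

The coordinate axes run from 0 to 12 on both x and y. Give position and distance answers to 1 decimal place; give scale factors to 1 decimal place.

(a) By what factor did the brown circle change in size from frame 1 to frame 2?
0.7×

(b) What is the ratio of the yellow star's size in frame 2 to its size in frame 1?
1.5×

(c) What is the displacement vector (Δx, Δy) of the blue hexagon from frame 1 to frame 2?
(-0.6, 2.9)

The blue hexagon was at (5.7, 1.3) in frame 1 and (5.1, 4.2) in frame 2.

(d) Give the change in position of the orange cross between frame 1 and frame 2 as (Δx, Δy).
(0.2, 1.7)

The orange cross was at (5.2, 4.5) in frame 1 and (5.4, 6.2) in frame 2.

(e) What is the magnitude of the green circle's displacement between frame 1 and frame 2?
1.8

The green circle moved from (9.2, 5.2) to (10.7, 6.2), a distance of √(1.5² + 1.0²) ≈ 1.8.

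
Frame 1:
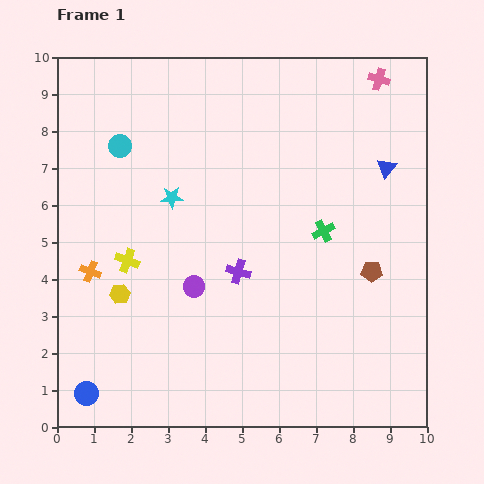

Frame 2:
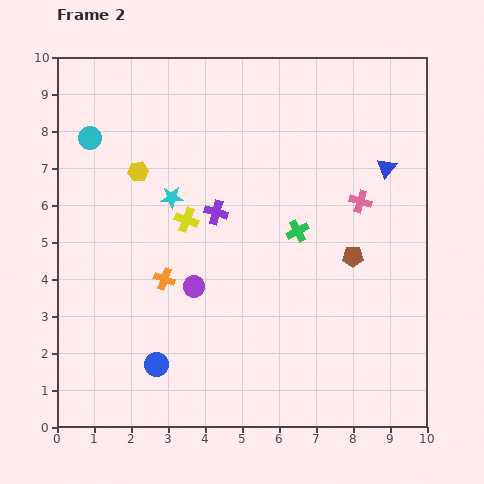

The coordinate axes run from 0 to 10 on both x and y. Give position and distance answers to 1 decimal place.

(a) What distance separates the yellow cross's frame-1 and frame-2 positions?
1.9

The yellow cross moved from (1.9, 4.5) to (3.5, 5.6), a distance of √(1.6² + 1.1²) ≈ 1.9.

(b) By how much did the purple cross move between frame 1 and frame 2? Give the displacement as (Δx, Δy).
(-0.6, 1.6)

The purple cross was at (4.9, 4.2) in frame 1 and (4.3, 5.8) in frame 2.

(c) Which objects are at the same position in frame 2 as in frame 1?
the purple circle, the cyan star, the blue triangle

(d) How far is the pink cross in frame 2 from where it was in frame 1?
3.3

The pink cross moved from (8.7, 9.4) to (8.2, 6.1), a distance of √(0.5² + 3.3²) ≈ 3.3.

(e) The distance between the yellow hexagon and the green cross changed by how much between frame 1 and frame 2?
-1.2

Distance in frame 1: 5.8. Distance in frame 2: 4.6.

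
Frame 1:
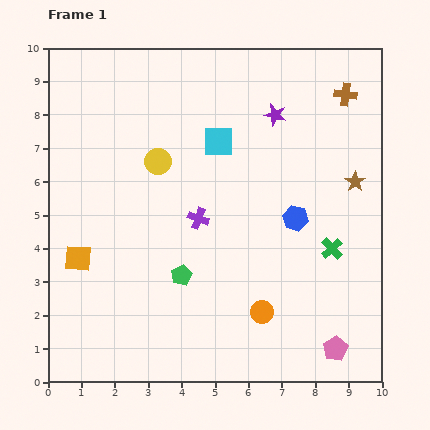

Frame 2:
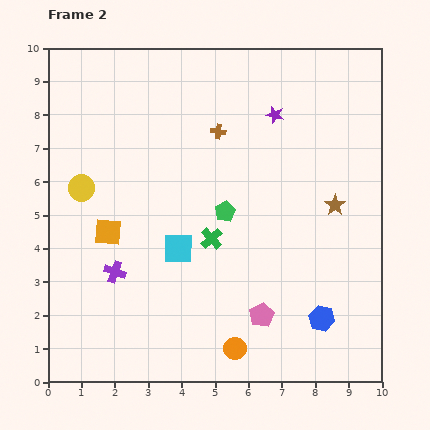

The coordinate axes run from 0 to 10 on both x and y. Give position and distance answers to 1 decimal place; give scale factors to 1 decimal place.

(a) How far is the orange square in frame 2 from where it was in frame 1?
1.2

The orange square moved from (0.9, 3.7) to (1.8, 4.5), a distance of √(0.9² + 0.8²) ≈ 1.2.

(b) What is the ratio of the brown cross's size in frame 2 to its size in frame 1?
0.7×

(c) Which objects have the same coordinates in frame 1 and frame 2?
the purple star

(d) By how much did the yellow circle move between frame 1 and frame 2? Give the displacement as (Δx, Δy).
(-2.3, -0.8)

The yellow circle was at (3.3, 6.6) in frame 1 and (1.0, 5.8) in frame 2.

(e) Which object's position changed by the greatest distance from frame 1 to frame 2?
the brown cross

(moved 4.0; next 3.6)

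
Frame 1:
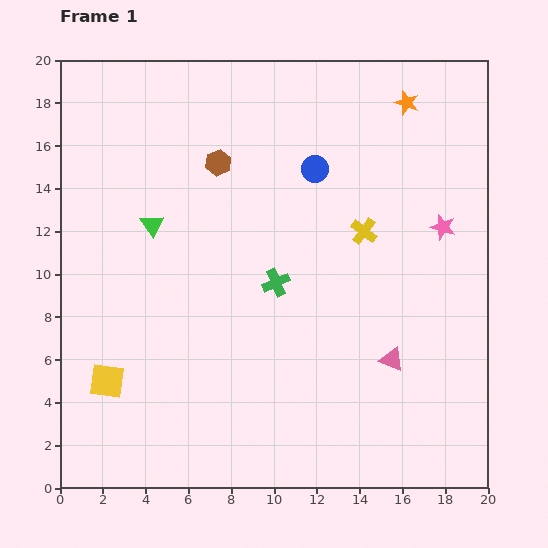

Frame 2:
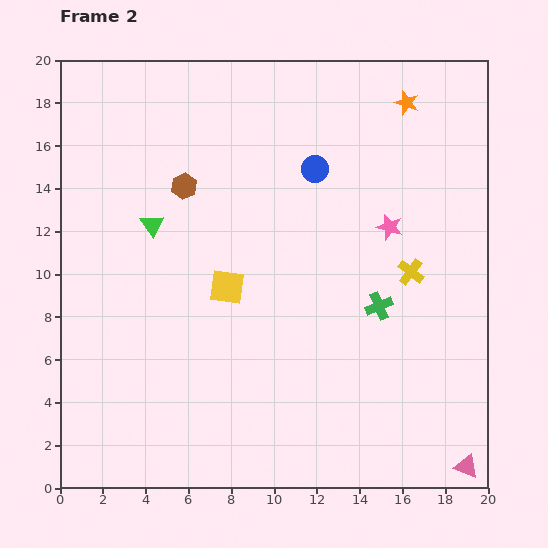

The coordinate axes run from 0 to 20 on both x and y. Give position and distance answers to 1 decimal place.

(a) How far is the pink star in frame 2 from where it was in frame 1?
2.5

The pink star moved from (17.9, 12.2) to (15.4, 12.2), a distance of √(2.5² + 0.0²) ≈ 2.5.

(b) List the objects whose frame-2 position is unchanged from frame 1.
the green triangle, the orange star, the blue circle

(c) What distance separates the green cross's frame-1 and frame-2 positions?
4.9

The green cross moved from (10.1, 9.6) to (14.9, 8.5), a distance of √(4.8² + 1.1²) ≈ 4.9.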